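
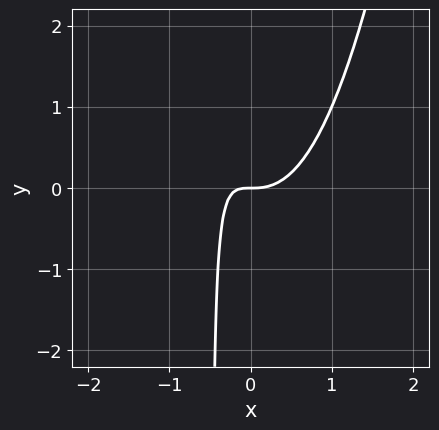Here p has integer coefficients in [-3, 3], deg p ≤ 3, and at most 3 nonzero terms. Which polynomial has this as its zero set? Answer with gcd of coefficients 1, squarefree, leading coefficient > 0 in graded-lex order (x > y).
The degree is 3 — no degree-2 curve has this shape.
Observable constraints: it crosses the x-axis at the gridline x = 0; it crosses the y-axis at the gridline y = 0.
Solving for integer coefficients yields p as stated.

3*x^3 - 2*x*y - y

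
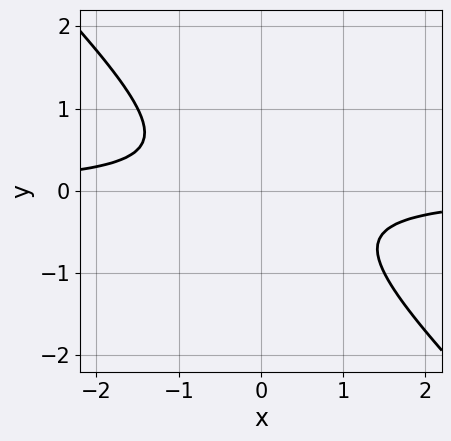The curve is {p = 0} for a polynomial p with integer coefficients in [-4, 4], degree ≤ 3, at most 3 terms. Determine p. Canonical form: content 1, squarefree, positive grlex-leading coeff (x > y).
1. deg p = 2. A generic line meets the curve in up to 2 points.
2. From the axis intercepts and sections: no y-intercept at any integer in the box; the curve avoids every integer x-axis point in the box.
3. Together with the visible shape, these determine p as stated.

2*x*y + 2*y^2 + 1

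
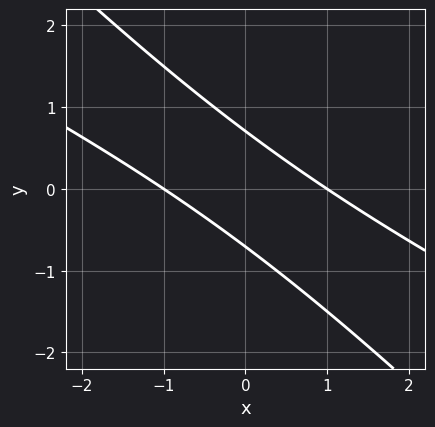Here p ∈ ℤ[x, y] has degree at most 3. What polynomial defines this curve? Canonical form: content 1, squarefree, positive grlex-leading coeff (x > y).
x^2 + 3*x*y + 2*y^2 - 1

The degree is 2 — no degree-1 curve has this shape.
Checking where it meets the axes: among the integer gridlines, it crosses the x-axis at x ∈ {-1, 1}.
Together with the visible shape, these determine p as stated.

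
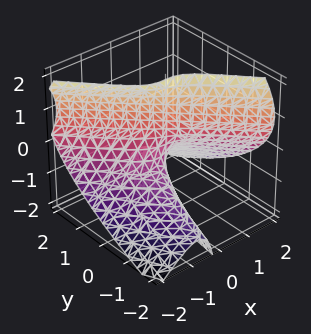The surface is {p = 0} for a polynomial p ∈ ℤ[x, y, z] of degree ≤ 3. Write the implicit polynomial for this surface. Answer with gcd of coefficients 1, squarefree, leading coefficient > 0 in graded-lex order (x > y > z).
The degree is 3 — a generic line meets the surface in up to 3 points.
Checking where it meets the axes: it meets the y-axis at y = 0 (among the integer gridlines); it crosses the x-axis at the gridline x = 0; the visible z-axis segment lies entirely on the surface.
The integer polynomial consistent with all of this is the stated p.

x^3 + x^2*y - x*z^2 + 2*x*z + y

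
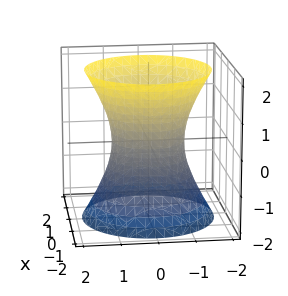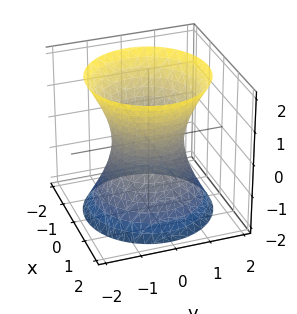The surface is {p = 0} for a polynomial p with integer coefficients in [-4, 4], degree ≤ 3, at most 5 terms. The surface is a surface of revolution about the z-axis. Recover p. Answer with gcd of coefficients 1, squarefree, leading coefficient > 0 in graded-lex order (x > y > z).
2*x^2 + 2*y^2 - z^2 - 2

First, degree: the shape is more complex than any degree-1 surface, so deg p = 2.
Then, symmetry: the surface is invariant under rotation about z: p = q(x² + y², z).
Then, against the integer gridlines: among the integer gridlines, it crosses the x-axis at x ∈ {-1, 1}; a circular section at z = 2 has radius between 1 and 2; among the integer gridlines, it crosses the y-axis at y ∈ {-1, 1}; no z-intercept at any integer in the box.
Finally, putting this together gives p.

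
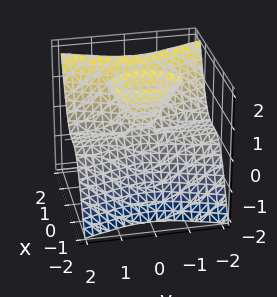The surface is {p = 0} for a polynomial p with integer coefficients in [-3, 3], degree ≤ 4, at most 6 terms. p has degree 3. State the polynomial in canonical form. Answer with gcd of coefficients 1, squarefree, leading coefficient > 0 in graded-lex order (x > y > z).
3*x^3 - x*z^2 - y^2*z + x^2

1. I count 2 distinct pieces. They look like related sheets of one shape, so recover p as a whole.
2. Degree: a generic line meets the surface in up to 3 points, so deg p = 3.
3. From the axis intercepts and sections: every point of the y-axis in the box is on the surface; the visible z-axis segment lies entirely on the surface.
4. The integer polynomial consistent with all of this is the stated p.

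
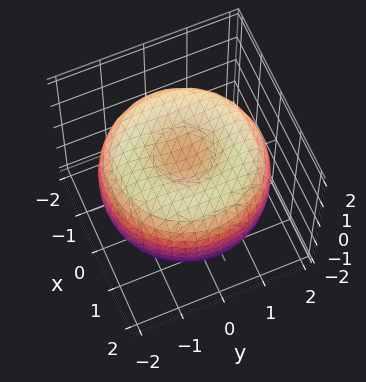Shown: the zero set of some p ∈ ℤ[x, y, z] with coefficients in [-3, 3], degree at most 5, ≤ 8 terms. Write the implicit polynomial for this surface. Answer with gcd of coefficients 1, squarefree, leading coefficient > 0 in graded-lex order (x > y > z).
x^4 + 2*x^2*y^2 + y^4 - 3*x^2 - 3*y^2 + 3*z^2 - 2

First, degree: no degree-3 surface has this shape, so deg p = 4.
Then, symmetries: the z-axis is an axis of rotation, so x and y enter only as x² + y².
Then, reading off the gridlines: a circular section at z = 0 has radius between 1 and 2.
Finally, solving for integer coefficients yields p as stated.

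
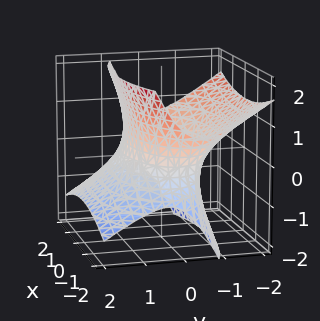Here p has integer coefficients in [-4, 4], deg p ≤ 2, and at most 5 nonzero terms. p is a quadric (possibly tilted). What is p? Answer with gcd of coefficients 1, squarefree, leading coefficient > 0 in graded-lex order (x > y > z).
(a) The degree is 2 — no degree-1 surface has this shape.
(b) Observable constraints: among the integer gridlines, it crosses the y-axis at y ∈ {-1, 1}; no z-intercept at any integer in the box.
(c) Putting this together gives p.

x^2 + 3*y^2 + 3*y*z - 2*z^2 - 3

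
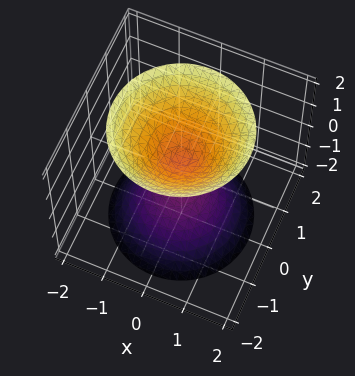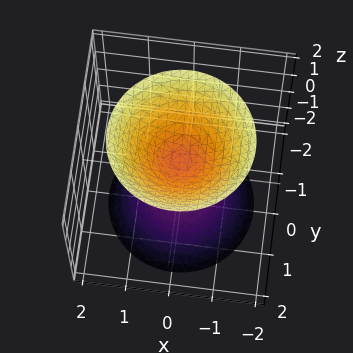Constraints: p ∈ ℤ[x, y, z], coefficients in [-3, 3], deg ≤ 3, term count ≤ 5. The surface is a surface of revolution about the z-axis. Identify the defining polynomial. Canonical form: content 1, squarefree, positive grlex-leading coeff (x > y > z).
3*x^2 + 3*y^2 - 2*z^2 + 1

I count 2 distinct pieces.
deg p = 2.
By symmetry, the z-axis is an axis of rotation, so x and y enter only as x² + y².
From the visible intercepts: it misses every integer gridline on the x-axis; a circular section at z = 1 has radius between 0 and 1; the surface avoids every integer y-axis point in the box.
The integer polynomial consistent with all of this is the stated p.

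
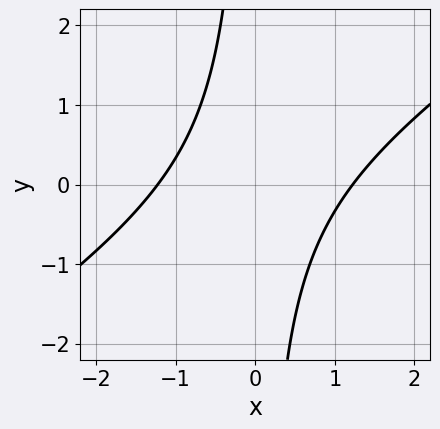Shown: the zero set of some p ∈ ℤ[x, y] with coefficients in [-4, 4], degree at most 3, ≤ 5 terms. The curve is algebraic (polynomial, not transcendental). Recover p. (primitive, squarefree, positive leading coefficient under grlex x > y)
2*x^2 - 3*x*y - 3

(a) Degree: no degree-1 curve has this shape, so deg p = 2.
(b) Checking where it meets the axes: no y-intercept at any integer in the box.
(c) Together with the visible shape, these determine p as stated.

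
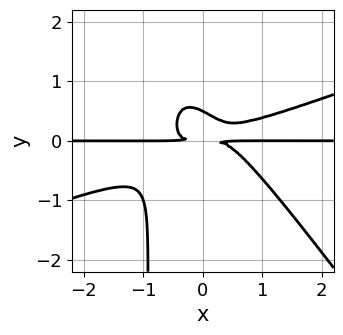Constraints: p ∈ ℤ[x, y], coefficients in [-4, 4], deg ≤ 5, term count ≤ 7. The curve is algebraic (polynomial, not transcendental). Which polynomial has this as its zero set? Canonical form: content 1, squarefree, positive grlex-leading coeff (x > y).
x^3*y - 2*x^2*y^2 - 2*x*y^3 - 2*y^3 + y^2

Degree: no degree-3 curve has this shape, so deg p = 4.
Observable constraints: the visible x-axis segment lies entirely on the curve.
Putting this together gives p.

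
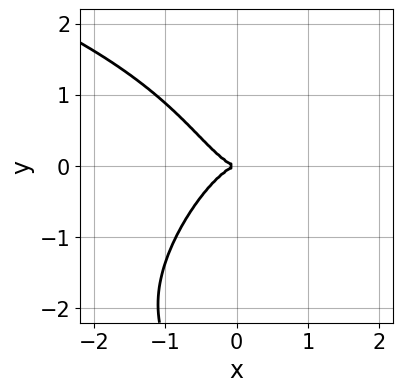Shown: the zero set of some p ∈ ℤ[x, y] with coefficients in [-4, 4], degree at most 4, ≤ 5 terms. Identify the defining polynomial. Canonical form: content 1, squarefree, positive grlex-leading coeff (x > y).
x^2*y^2 - x*y^3 + 3*x^3 + 2*y^2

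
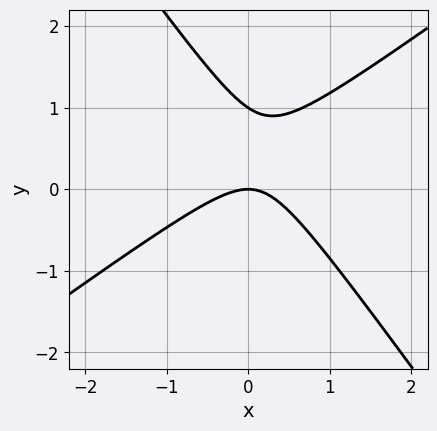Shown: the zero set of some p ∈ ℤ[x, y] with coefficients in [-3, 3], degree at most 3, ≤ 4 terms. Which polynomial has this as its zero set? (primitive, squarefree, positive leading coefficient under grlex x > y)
1. Degree: the shape is more complex than any degree-1 curve, so deg p = 2.
2. Against the integer gridlines: among the integer gridlines, it crosses the y-axis at y ∈ {0, 1}; it crosses the x-axis at the gridline x = 0.
3. Together with the visible shape, these determine p as stated.

3*x^2 - 2*x*y - 3*y^2 + 3*y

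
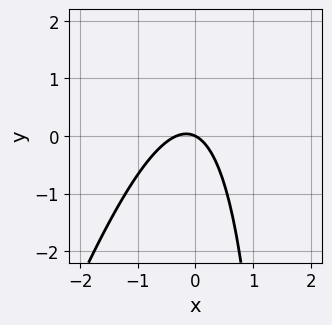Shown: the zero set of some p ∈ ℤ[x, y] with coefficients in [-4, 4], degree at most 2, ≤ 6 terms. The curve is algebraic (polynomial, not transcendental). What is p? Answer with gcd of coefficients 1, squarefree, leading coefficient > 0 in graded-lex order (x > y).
The degree is 2 — the shape is more complex than any degree-1 curve.
From the axis intercepts and sections: it crosses the y-axis at the gridline y = 0; one x-axis crossing is at x = 0.
The integer polynomial consistent with all of this is the stated p.

3*x^2 - x*y + x + 2*y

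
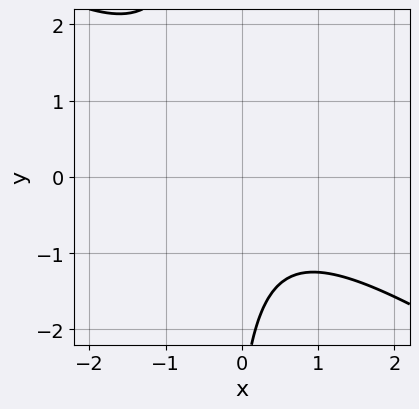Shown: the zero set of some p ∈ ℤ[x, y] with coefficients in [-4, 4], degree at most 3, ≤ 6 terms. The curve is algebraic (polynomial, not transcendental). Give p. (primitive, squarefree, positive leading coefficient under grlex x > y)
1. Degree: no degree-1 curve has this shape, so deg p = 2.
2. Against the integer gridlines: no x-intercept at any integer in the box; it misses every integer gridline on the y-axis.
3. Fitting integer coefficients to these (and the overall shape) gives p.

2*x^2 + 3*x*y + y + 3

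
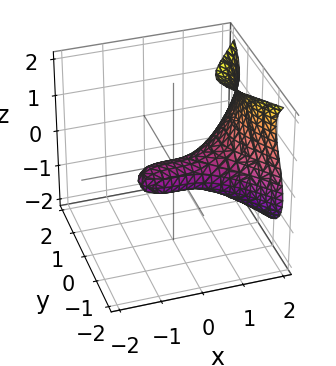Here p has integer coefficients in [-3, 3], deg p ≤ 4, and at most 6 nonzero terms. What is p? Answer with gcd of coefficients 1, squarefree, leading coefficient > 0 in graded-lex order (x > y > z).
x^3 + 2*z^3 - 3*y^2 - 3*z^2 - 3*z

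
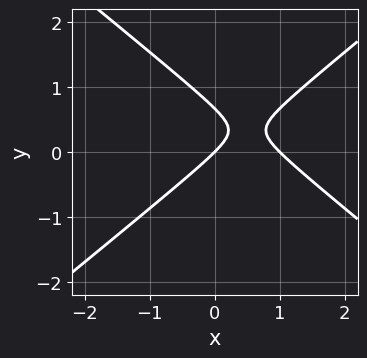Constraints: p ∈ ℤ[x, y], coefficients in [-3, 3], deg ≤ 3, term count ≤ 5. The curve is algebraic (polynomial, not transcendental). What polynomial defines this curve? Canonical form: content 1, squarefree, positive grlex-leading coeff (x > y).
2*x^2 - 3*y^2 - 2*x + 2*y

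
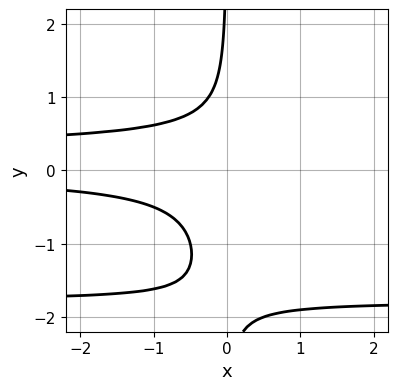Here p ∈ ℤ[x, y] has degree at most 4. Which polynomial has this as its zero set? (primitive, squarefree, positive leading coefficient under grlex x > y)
2*x*y^3 + 3*x*y^2 - x*y + 1

The degree is 4 — a generic line meets the curve in up to 4 points.
Against the integer gridlines: no x-intercept at any integer in the box; no y-intercept at any integer in the box.
Assembling these constraints gives the stated polynomial.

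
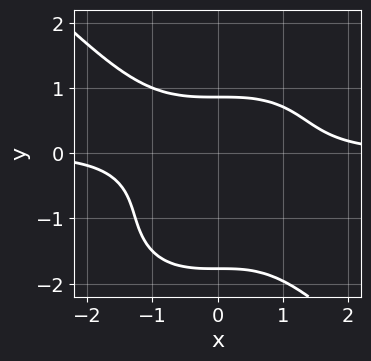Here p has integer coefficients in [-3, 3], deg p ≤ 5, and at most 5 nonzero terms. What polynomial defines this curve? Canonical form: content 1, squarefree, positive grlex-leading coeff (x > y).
2*x^3*y + 2*y^4 + 3*y^3 - 3

1. The degree is 4 — the shape is more complex than any degree-3 curve.
2. From the axis intercepts and sections: it misses every integer gridline on the x-axis.
3. The integer polynomial consistent with all of this is the stated p.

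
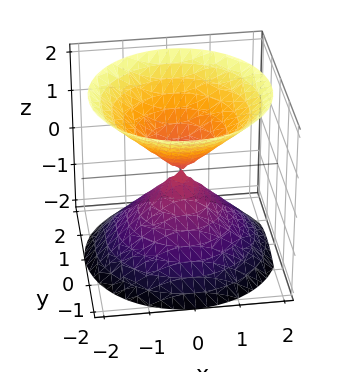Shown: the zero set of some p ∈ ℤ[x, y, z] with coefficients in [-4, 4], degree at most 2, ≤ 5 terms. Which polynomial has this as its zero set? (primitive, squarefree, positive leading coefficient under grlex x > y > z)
I count 2 distinct pieces. Treating them together as one polynomial.
Degree: two nappes meeting at a single point; a quadric, so deg p = 2.
Symmetries: the z ↦ −z reflection is a symmetry, so z appears only in even powers; the surface is invariant under rotation about z: p = q(x² + y², z).
Observable constraints: one z-axis crossing is at z = 0; a circular section at z = -1 has radius exactly 1.
These observations pin down the coefficients.

x^2 + y^2 - z^2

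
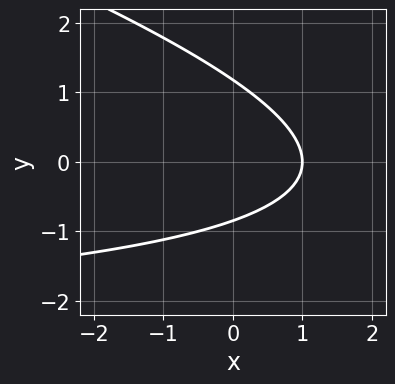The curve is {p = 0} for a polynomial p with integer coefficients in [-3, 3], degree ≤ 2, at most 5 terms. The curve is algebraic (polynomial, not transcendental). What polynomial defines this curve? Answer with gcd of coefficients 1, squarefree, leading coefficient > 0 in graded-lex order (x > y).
x*y + 3*y^2 + 3*x - y - 3

1. Degree: no degree-1 curve has this shape, so deg p = 2.
2. From the visible intercepts: it meets the x-axis at x = 1 (among the integer gridlines).
3. Matching integer coefficients to the picture gives p.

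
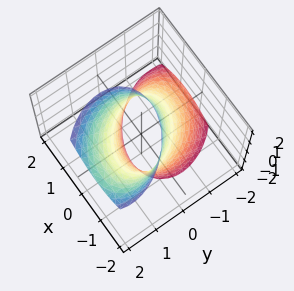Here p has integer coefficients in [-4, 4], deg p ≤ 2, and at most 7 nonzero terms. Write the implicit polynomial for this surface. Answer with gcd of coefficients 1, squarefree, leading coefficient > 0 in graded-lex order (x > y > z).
3*x^2 + 2*x*y + 3*y^2 - 3*y*z - 3

deg p = 2. No degree-1 surface has this shape.
From the visible intercepts: the surface avoids every integer z-axis point in the box; among the integer gridlines, it crosses the x-axis at x ∈ {-1, 1}.
Assembling these constraints gives the stated polynomial. Check: (0, -1, 0) on the y-axis lies on the surface, and p(0, -1, 0) = 0. ✓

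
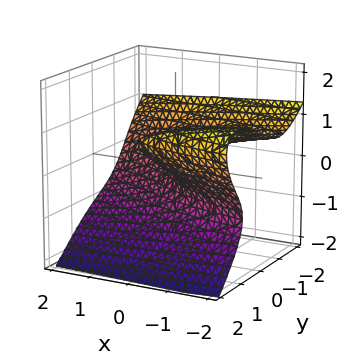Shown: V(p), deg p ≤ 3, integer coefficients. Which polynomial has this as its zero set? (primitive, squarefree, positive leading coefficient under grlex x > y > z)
y^3 + 2*z^3 - 3*y*z + x

(a) deg p = 3. The shape is more complex than any degree-2 surface.
(b) Against the integer gridlines: it crosses the y-axis at the gridline y = 0; it meets the x-axis at x = 0 (among the integer gridlines); it crosses the z-axis at the gridline z = 0.
(c) Solving for integer coefficients yields p as stated.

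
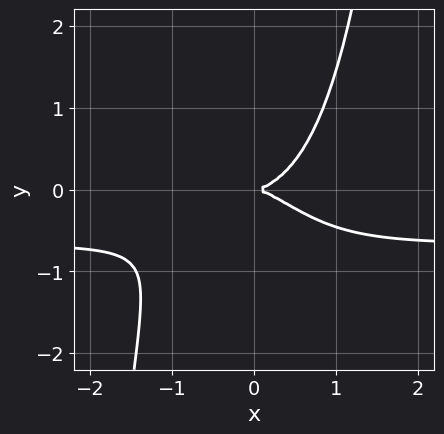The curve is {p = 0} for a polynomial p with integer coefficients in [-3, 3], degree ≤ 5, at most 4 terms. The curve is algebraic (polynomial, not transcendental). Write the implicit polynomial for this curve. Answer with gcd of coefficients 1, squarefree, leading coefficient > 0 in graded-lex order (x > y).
(a) The degree is 4 — a generic line meets the curve in up to 4 points.
(b) Observable constraints: it crosses the x-axis at the gridline x = 0; it meets the y-axis at y = 0 (among the integer gridlines).
(c) These observations pin down the coefficients.

3*x^3*y + 2*x^3 - 3*y^2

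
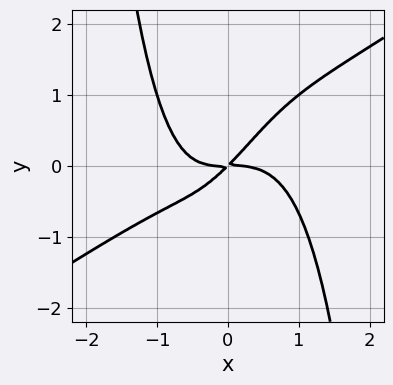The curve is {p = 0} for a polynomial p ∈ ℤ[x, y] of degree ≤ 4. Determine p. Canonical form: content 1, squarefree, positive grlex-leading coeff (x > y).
First, degree: the shape is more complex than any degree-3 curve, so deg p = 4.
Then, observable constraints: it crosses the x-axis at the gridline x = 0; it crosses the y-axis at the gridline y = 0.
Finally, together with the visible shape, these determine p as stated.

2*x^4 - 3*x^3*y + x^2*y + 3*x*y - 3*y^2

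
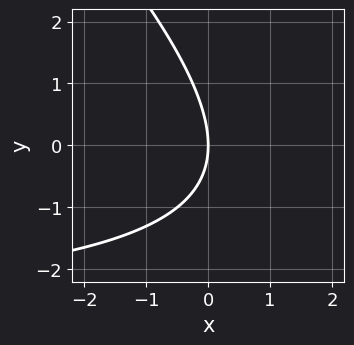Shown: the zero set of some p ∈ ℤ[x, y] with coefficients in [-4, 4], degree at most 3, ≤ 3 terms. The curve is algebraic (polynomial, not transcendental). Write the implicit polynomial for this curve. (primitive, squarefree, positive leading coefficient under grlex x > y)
x*y + y^2 + 3*x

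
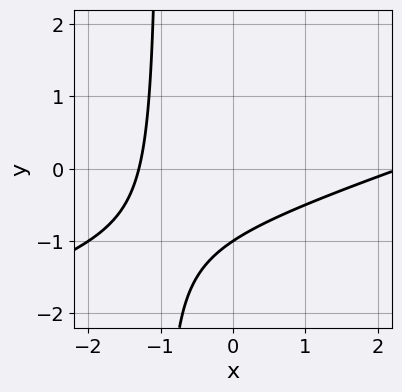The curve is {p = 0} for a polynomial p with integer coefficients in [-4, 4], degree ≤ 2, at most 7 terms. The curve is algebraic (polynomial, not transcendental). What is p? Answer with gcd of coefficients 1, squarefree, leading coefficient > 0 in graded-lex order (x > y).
x^2 - 3*x*y - x - 3*y - 3

1. deg p = 2. A generic line meets the curve in up to 2 points.
2. Against the integer gridlines: it crosses the y-axis at the gridline y = -1.
3. Putting this together gives p.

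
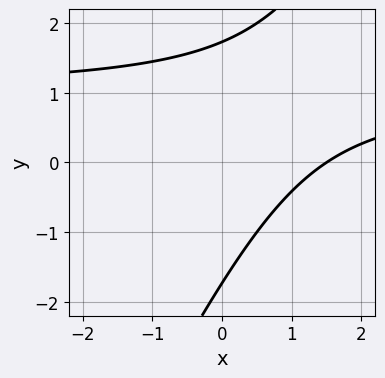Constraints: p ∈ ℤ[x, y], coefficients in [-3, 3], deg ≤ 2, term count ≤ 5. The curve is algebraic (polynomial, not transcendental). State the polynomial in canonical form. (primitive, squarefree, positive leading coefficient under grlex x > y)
2*x*y - y^2 - 2*x + 3

1. Degree: the shape is more complex than any degree-1 curve, so deg p = 2.
2. Solving for integer coefficients yields p as stated.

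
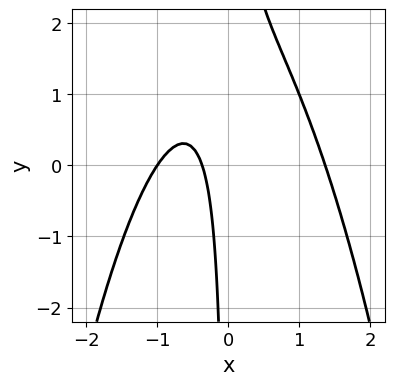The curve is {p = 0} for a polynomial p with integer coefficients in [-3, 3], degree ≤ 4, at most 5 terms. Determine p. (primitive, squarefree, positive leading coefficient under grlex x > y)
2*x^3 + 2*x*y - 3*x - 1

First, the degree is 3 — no degree-2 curve has this shape.
Then, from the visible intercepts: one x-axis crossing is at x = -1; the curve avoids every integer y-axis point in the box.
Finally, putting this together gives p.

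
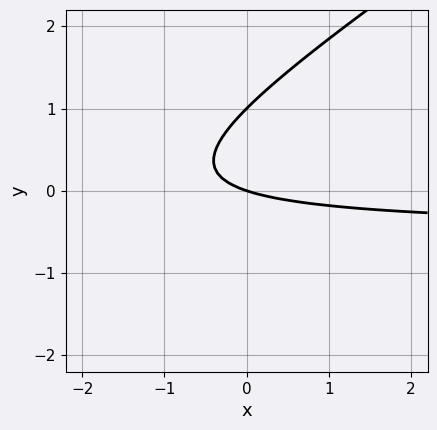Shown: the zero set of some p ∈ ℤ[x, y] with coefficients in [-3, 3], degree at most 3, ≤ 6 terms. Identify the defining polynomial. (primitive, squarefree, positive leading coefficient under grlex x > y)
2*x*y - 3*y^2 + x + 3*y

deg p = 2. The shape is more complex than any degree-1 curve.
Observable constraints: it meets the x-axis at x = 0 (among the integer gridlines); the y-axis gridline crossings are at y ∈ {0, 1}.
These observations pin down the coefficients.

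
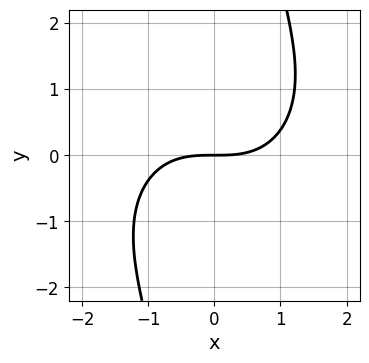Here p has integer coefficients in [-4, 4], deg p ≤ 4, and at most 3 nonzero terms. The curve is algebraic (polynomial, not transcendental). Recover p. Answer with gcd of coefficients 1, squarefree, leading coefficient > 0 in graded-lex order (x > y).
x^3 + x*y^2 - 3*y

deg p = 3. The shape is more complex than any degree-2 curve.
From the visible intercepts: it meets the y-axis at y = 0 (among the integer gridlines); it crosses the x-axis at the gridline x = 0.
Matching integer coefficients to the picture gives p.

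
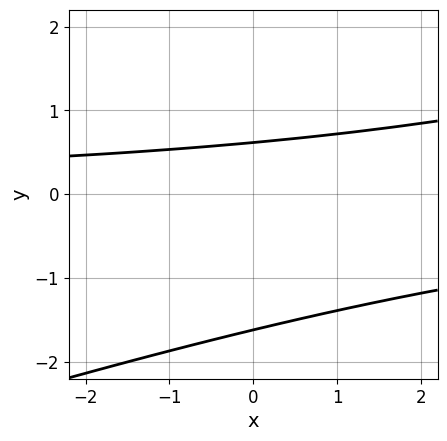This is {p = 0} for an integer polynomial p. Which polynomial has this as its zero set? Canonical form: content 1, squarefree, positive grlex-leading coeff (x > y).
x*y - 3*y^2 - 3*y + 3

(a) Degree: no degree-1 curve has this shape, so deg p = 2.
(b) Observable constraints: the curve avoids every integer x-axis point in the box.
(c) Fitting integer coefficients to these (and the overall shape) gives p.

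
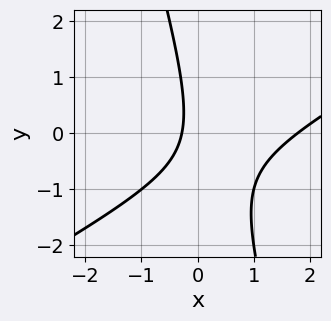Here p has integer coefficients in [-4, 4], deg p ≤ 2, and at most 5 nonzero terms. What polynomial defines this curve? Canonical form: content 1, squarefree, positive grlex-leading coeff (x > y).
2*x^2 - 3*x*y - y^2 - 3*x - 1

1. Degree: a generic line meets the curve in up to 2 points, so deg p = 2.
2. Checking where it meets the axes: no y-intercept at any integer in the box.
3. Putting this together gives p.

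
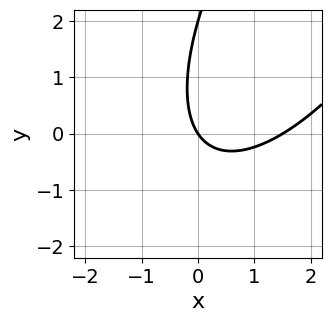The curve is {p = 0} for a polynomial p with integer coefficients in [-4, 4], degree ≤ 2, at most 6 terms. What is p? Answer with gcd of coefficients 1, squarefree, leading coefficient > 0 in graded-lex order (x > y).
2*x^2 - 2*x*y + y^2 - 3*x - 2*y

Degree: the shape is more complex than any degree-1 curve, so deg p = 2.
Checking where it meets the axes: it crosses the x-axis at the gridline x = 0; among the integer gridlines, it crosses the y-axis at y ∈ {0, 2}.
Matching integer coefficients to the picture gives p.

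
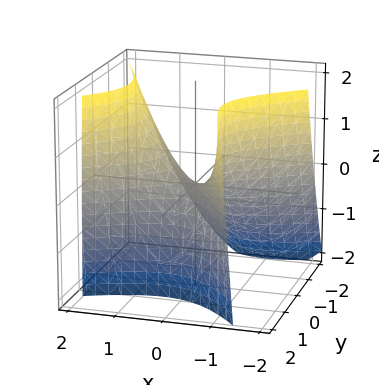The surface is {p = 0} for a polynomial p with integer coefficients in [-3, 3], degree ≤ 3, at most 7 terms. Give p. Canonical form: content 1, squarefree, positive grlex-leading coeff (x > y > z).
1. deg p = 2. No degree-1 surface has this shape.
2. Observable constraints: it crosses the z-axis at the gridline z = 0; it crosses the x-axis at the gridline x = 0; it crosses the y-axis at the gridline y = 0.
3. The integer polynomial consistent with all of this is the stated p.

3*x^2 - 3*x*y - 3*y^2 + 2*y*z - 3*z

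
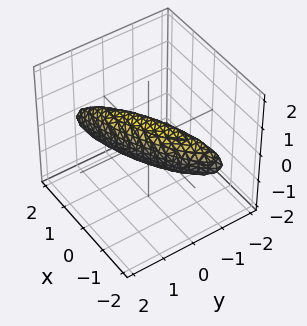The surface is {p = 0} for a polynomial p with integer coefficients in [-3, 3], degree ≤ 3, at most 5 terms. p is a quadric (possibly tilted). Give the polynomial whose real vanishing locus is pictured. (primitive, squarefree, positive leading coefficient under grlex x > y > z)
(a) The degree is 2 — the shape is more complex than any degree-1 surface.
(b) Against the integer gridlines: the x-axis gridline crossings are at x ∈ {-1, 1}.
(c) These observations pin down the coefficients.

x^2 - 3*x*y + 3*y^2 + 2*z^2 - 1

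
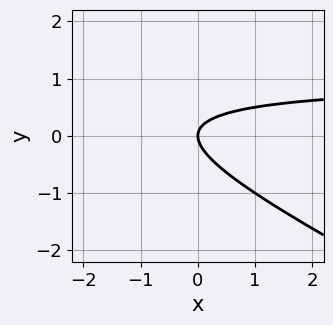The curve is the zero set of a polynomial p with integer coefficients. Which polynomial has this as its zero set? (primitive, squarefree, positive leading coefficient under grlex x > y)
x*y + 2*y^2 - x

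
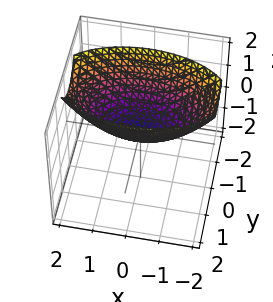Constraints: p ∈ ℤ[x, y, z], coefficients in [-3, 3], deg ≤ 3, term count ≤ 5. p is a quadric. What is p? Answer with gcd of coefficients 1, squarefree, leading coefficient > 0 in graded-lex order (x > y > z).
1. The degree is 2 — a paraboloid; a quadric.
2. Symmetries: it's symmetric under y → −y, forcing even powers of y; the x ↦ −x reflection is a symmetry, so x appears only in even powers.
3. Reading off the gridlines: it crosses the z-axis at the gridline z = 0; one y-axis crossing is at y = 0; one x-axis crossing is at x = 0.
4. Assembling these constraints gives the stated polynomial.

x^2 + 3*y^2 - 3*z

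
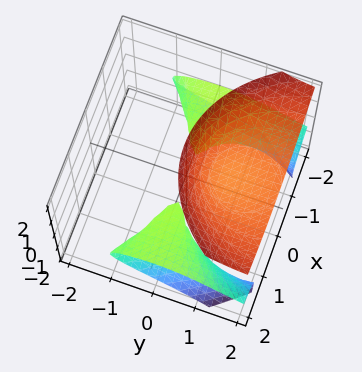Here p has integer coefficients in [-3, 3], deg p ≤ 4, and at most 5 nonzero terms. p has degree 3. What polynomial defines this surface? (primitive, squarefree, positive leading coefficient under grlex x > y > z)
x^2*z - 2*y*z^2 - z^3 + y^2 + 2*z^2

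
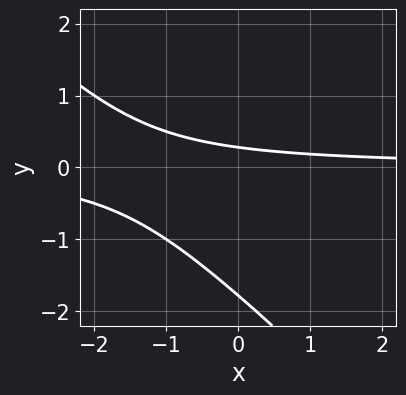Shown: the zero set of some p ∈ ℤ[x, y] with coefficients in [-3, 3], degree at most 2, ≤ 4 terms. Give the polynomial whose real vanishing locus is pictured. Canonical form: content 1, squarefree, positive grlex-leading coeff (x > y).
deg p = 2.
Checking where it meets the axes: no x-intercept at any integer in the box.
Assembling these constraints gives the stated polynomial.

2*x*y + 2*y^2 + 3*y - 1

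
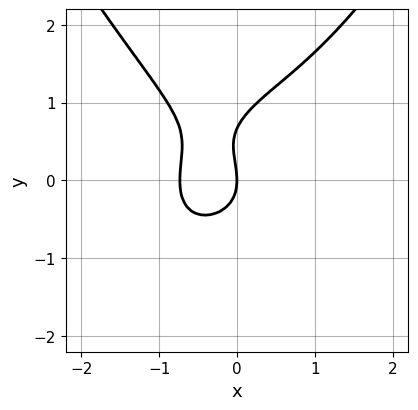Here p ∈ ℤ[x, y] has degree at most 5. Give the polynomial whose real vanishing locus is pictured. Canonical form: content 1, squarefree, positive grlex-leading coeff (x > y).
2*x^4 - 3*y^3 + 3*x^2 + 2*y^2 + 3*x

Degree: no degree-3 curve has this shape, so deg p = 4.
Reading off the gridlines: it crosses the y-axis at the gridline y = 0; it meets the x-axis at x = 0 (among the integer gridlines).
These observations pin down the coefficients.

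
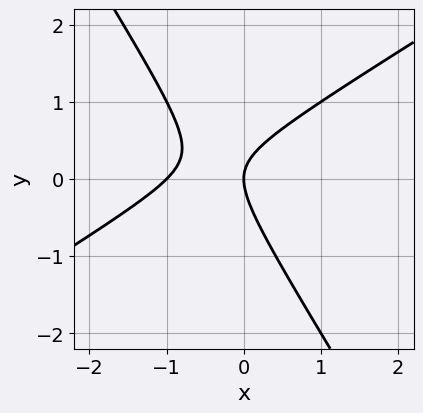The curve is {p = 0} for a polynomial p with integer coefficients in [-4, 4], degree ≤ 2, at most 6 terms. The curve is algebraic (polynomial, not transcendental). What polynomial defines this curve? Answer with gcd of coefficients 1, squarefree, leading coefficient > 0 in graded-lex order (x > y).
First, degree: no degree-1 curve has this shape, so deg p = 2.
Next, from the visible intercepts: among the integer gridlines, it crosses the x-axis at x ∈ {-1, 0}; it crosses the y-axis at the gridline y = 0.
Finally, together with the visible shape, these determine p as stated.

x^2 - x*y - y^2 + x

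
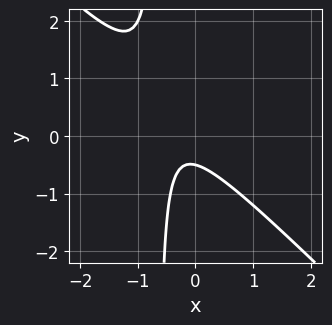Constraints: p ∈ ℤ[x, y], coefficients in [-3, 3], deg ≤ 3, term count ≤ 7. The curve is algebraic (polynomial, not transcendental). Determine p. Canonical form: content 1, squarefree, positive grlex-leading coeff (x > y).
3*x^2 + 3*x*y + 2*x + 2*y + 1

Degree: the shape is more complex than any degree-1 curve, so deg p = 2.
Against the integer gridlines: the curve avoids every integer x-axis point in the box.
Together with the visible shape, these determine p as stated.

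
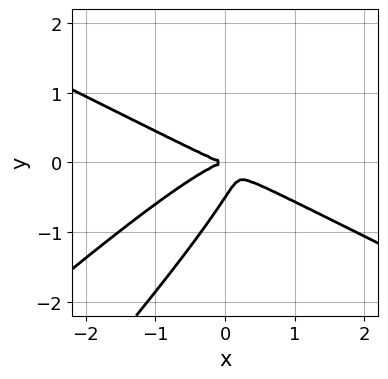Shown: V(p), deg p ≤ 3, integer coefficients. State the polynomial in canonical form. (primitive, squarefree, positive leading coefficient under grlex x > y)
x^3 - 3*x*y^2 + 2*y^3 + y^2

(a) deg p = 3. The shape is more complex than any degree-2 curve.
(b) Checking where it meets the axes: one y-axis crossing is at y = 0; it crosses the x-axis at the gridline x = 0.
(c) These observations pin down the coefficients.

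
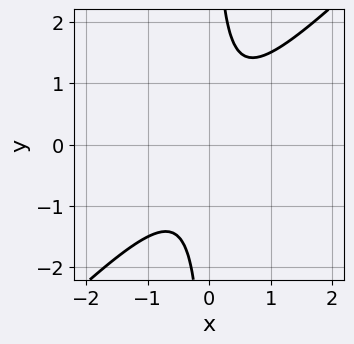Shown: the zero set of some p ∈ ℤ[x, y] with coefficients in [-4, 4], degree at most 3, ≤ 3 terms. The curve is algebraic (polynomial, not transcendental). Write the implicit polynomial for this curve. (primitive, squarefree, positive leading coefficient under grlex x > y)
2*x^2 - 2*x*y + 1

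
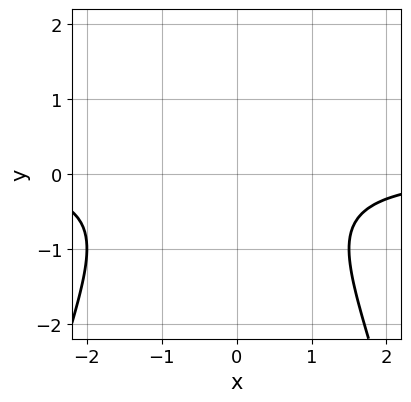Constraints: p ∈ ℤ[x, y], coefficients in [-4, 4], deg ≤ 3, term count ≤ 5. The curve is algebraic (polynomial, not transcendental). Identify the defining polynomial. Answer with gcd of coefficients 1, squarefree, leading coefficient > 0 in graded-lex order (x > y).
2*x^2*y + x*y + 3*y^2 + 3

(a) The degree is 3 — a generic line meets the curve in up to 3 points.
(b) Reading off the gridlines: it misses every integer gridline on the y-axis; the curve avoids every integer x-axis point in the box.
(c) Assembling these constraints gives the stated polynomial.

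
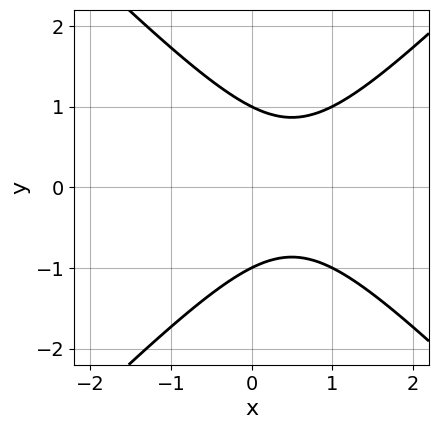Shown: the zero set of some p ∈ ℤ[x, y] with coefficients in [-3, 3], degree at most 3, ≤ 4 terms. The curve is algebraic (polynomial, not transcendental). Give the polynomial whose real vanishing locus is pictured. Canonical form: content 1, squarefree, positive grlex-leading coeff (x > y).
x^2 - y^2 - x + 1

The degree is 2 — the shape is more complex than any degree-1 curve.
Symmetries: the y ↦ −y reflection is a symmetry, so y appears only in even powers.
Reading off the gridlines: no x-intercept at any integer in the box; the y-axis gridline crossings are at y ∈ {-1, 1}.
Matching integer coefficients to the picture gives p.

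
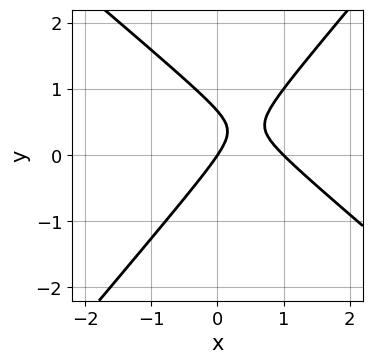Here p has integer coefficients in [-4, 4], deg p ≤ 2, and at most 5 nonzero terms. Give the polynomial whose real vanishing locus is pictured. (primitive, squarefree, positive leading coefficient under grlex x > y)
Degree: the shape is more complex than any degree-1 curve, so deg p = 2.
Checking where it meets the axes: the x-axis gridline crossings are at x ∈ {0, 1}; it crosses the y-axis at the gridline y = 0.
Solving for integer coefficients yields p as stated.

3*x^2 + x*y - 3*y^2 - 3*x + 2*y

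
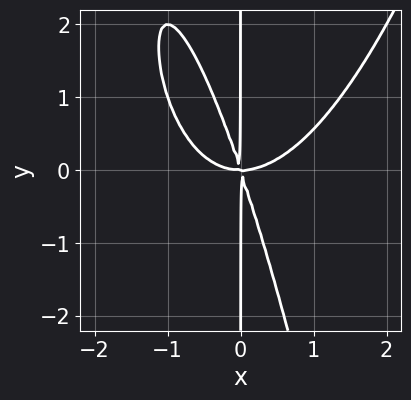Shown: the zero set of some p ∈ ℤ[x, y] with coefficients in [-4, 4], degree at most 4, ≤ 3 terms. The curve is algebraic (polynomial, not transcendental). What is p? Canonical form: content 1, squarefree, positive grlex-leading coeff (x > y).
2*x^4 - 3*x^2*y - x*y^2

The degree is 4 — a generic line meets the curve in up to 4 points.
Reading off the gridlines: the visible y-axis segment lies entirely on the curve.
Solving for integer coefficients yields p as stated.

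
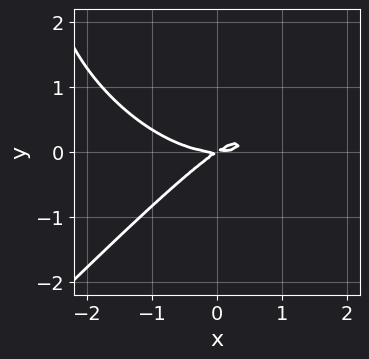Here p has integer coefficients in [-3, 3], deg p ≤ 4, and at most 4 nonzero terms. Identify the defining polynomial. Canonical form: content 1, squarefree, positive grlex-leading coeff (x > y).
1. Degree: no degree-2 curve has this shape, so deg p = 3.
2. From the axis intercepts and sections: it meets the x-axis at x = 0 (among the integer gridlines); it crosses the y-axis at the gridline y = 0.
3. Assembling these constraints gives the stated polynomial.

x^3 - y^3 - 2*x*y + 3*y^2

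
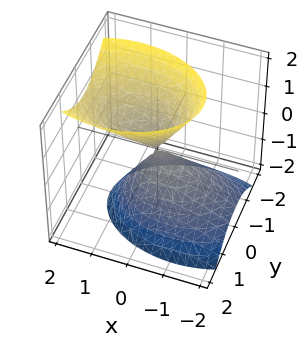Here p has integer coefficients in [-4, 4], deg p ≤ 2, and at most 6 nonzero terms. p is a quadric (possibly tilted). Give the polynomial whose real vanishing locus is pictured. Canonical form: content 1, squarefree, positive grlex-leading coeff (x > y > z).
x^2 - x*z + 2*y^2 - z^2

1. I count 2 distinct pieces. They look like related sheets of one shape, so recover p as a whole.
2. Degree: no degree-1 surface has this shape, so deg p = 2.
3. From the axis intercepts and sections: one x-axis crossing is at x = 0; it meets the z-axis at z = 0 (among the integer gridlines); it crosses the y-axis at the gridline y = 0.
4. Solving for integer coefficients yields p as stated.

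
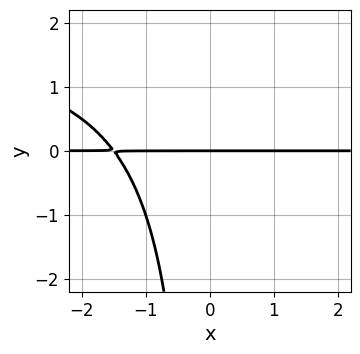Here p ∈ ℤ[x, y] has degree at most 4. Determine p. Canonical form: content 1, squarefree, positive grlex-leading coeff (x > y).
1. Degree: a generic line meets the curve in up to 3 points, so deg p = 3.
2. Against the integer gridlines: it crosses the y-axis at the gridline y = 0; the visible x-axis segment lies entirely on the curve.
3. Putting this together gives p.

x*y^2 - 2*x*y - 3*y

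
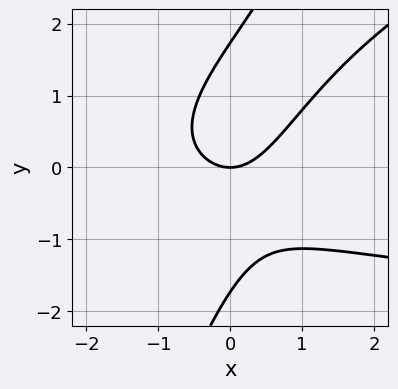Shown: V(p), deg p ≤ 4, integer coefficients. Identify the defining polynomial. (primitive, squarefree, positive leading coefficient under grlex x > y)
x^2*y - 3*x*y^2 + y^3 + 3*x^2 - 3*y

First, degree: the shape is more complex than any degree-2 curve, so deg p = 3.
Next, observable constraints: one y-axis crossing is at y = 0; it crosses the x-axis at the gridline x = 0.
Finally, matching integer coefficients to the picture gives p.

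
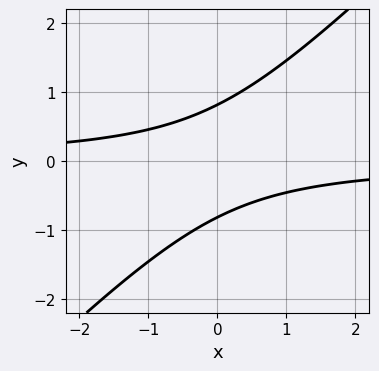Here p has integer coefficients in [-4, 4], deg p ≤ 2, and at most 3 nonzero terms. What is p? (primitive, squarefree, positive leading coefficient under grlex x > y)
3*x*y - 3*y^2 + 2

deg p = 2. The shape is more complex than any degree-1 curve.
Reading off the gridlines: it misses every integer gridline on the x-axis.
Matching integer coefficients to the picture gives p.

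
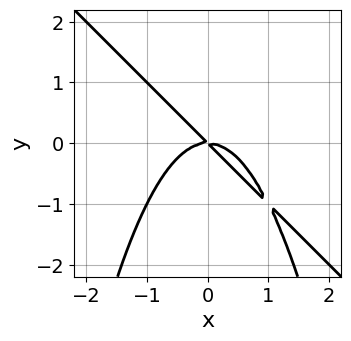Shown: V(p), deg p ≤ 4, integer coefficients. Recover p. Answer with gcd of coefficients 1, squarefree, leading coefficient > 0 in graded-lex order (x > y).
x^3 + x^2*y + x*y + y^2

deg p = 3. No degree-2 curve has this shape.
From the axis intercepts and sections: it crosses the x-axis at the gridline x = 0; it crosses the y-axis at the gridline y = 0.
Fitting integer coefficients to these (and the overall shape) gives p.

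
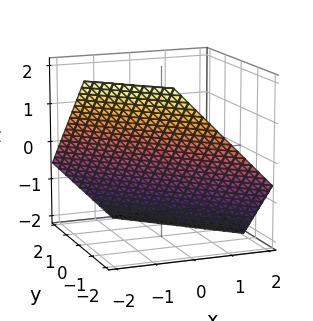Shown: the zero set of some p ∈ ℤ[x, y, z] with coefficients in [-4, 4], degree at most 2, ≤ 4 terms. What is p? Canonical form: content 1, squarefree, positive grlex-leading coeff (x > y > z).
3*x + 3*y + 3*z + 2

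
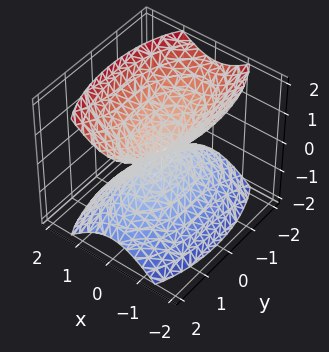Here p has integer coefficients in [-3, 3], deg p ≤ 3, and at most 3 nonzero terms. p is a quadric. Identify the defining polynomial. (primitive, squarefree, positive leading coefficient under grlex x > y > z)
(a) There are 2 components. They look like related sheets of one shape, so recover p as a whole.
(b) Degree: two nappes meeting at a single point; a quadric, so deg p = 2.
(c) Symmetries: it's symmetric under x → −x, forcing even powers of x; mirror symmetry z ↦ −z ⇒ only even powers of z; it's symmetric under y → −y, forcing even powers of y.
(d) Reading off the gridlines: it crosses the z-axis at the gridline z = 0; it meets the x-axis at x = 0 (among the integer gridlines).
(e) These observations pin down the coefficients.

3*x^2 + y^2 - 2*z^2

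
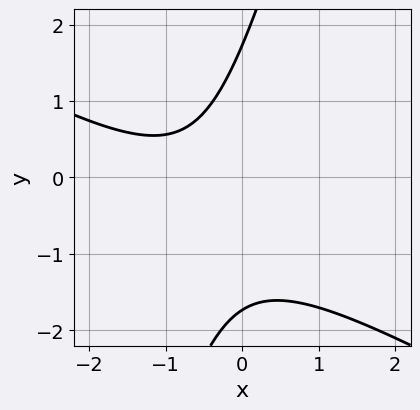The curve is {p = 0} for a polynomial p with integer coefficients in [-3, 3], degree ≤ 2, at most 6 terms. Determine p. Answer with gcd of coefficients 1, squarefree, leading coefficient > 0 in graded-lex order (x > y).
1. deg p = 2.
2. Against the integer gridlines: no x-intercept at any integer in the box.
3. Putting this together gives p.

2*x^2 + 3*x*y - y^2 + 3*x + 3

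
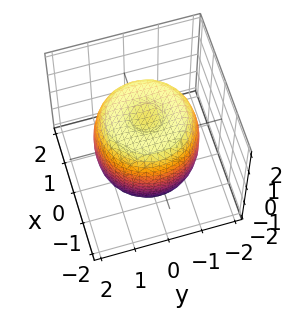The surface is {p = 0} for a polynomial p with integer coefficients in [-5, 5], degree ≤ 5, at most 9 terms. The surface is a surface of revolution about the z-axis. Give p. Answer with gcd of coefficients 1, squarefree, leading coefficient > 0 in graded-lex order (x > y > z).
First, the degree is 4 — the shape is more complex than any degree-3 surface.
Then, symmetry: the surface is invariant under rotation about z: p = q(x² + y², z).
Next, from the axis intercepts and sections: a circular section at z = 0 has radius between 1 and 2.
Finally, together with the visible shape, these determine p as stated.

2*x^4 + 4*x^2*y^2 + 2*y^4 - 3*x^2 - 3*y^2 + 2*z^2 - 3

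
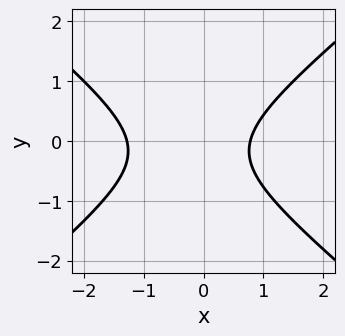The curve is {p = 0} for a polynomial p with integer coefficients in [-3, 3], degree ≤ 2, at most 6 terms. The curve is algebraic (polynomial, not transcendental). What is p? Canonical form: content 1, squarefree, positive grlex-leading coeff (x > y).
2*x^2 - 3*y^2 + x - y - 2

First, deg p = 2. A generic line meets the curve in up to 2 points.
Then, observable constraints: the curve avoids every integer y-axis point in the box.
Finally, these observations pin down the coefficients.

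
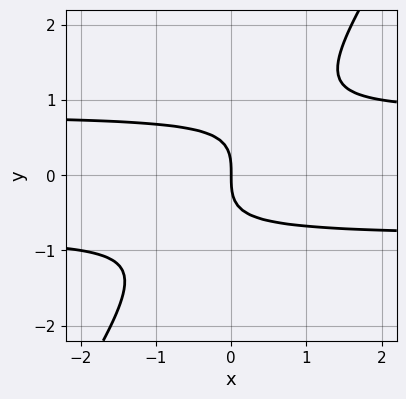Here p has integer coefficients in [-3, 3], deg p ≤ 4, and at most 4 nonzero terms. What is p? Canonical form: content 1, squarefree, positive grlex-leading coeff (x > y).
(a) deg p = 3. The shape is more complex than any degree-2 curve.
(b) Against the integer gridlines: one y-axis crossing is at y = 0; one x-axis crossing is at x = 0.
(c) Solving for integer coefficients yields p as stated.

3*x*y^2 - 2*y^3 - 2*x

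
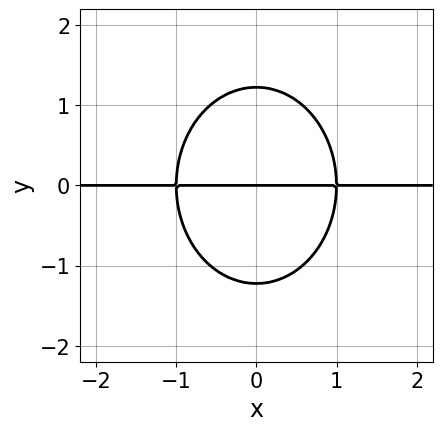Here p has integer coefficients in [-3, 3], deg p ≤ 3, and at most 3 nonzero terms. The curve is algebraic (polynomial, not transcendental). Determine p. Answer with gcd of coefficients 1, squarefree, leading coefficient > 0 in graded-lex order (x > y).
(a) deg p = 3. A generic line meets the curve in up to 3 points.
(b) Symmetries: the x ↦ −x reflection is a symmetry, so x appears only in even powers.
(c) From the visible intercepts: every point of the x-axis in the box is on the curve; it meets the y-axis at y = 0 (among the integer gridlines).
(d) Putting this together gives p.

3*x^2*y + 2*y^3 - 3*y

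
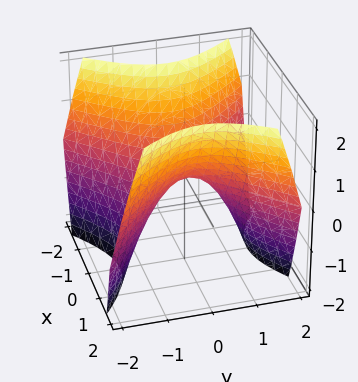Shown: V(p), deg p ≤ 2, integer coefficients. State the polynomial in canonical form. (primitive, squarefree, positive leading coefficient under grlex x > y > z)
x^2 - y^2 - z

(a) The degree is 2 — a hyperbolic paraboloid; a quadric.
(b) Symmetries: mirror symmetry x ↦ −x ⇒ only even powers of x; the y ↦ −y reflection is a symmetry, so y appears only in even powers.
(c) Checking where it meets the axes: it meets the z-axis at z = 0 (among the integer gridlines); one y-axis crossing is at y = 0; it crosses the x-axis at the gridline x = 0.
(d) Matching integer coefficients to the picture gives p.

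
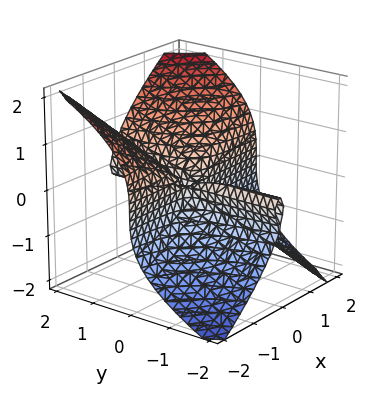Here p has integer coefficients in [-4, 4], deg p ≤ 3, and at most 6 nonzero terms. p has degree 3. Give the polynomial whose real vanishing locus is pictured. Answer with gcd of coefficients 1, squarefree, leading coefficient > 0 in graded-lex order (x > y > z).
3*x^2*y + y*z^2 - 3*z^3 + x*y

(a) Degree: the shape is more complex than any degree-2 surface, so deg p = 3.
(b) From the axis intercepts and sections: every point of the x-axis in the box is on the surface; it crosses the z-axis at the gridline z = 0.
(c) These observations pin down the coefficients.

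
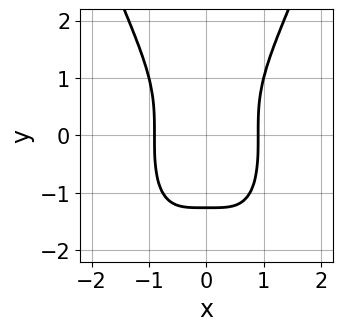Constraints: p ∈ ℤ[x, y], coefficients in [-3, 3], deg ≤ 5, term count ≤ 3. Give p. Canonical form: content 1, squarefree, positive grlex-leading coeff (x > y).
3*x^4 - y^3 - 2

1. Degree: no degree-3 curve has this shape, so deg p = 4.
2. Symmetries: mirror symmetry x ↦ −x ⇒ only even powers of x.
3. Assembling these constraints gives the stated polynomial.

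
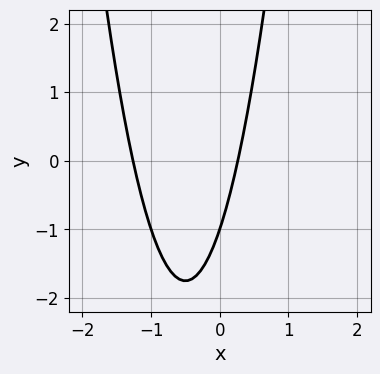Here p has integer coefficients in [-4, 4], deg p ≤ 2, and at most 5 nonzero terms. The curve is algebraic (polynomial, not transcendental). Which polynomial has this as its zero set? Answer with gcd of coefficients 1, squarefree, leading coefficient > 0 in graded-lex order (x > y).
deg p = 2. The shape is more complex than any degree-1 curve.
From the axis intercepts and sections: it meets the y-axis at y = -1 (among the integer gridlines).
The integer polynomial consistent with all of this is the stated p.

3*x^2 + 3*x - y - 1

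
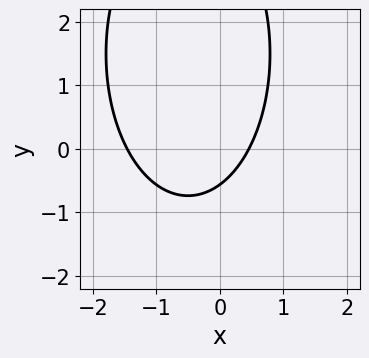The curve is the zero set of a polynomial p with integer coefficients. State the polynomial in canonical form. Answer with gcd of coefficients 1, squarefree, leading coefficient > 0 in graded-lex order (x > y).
3*x^2 + y^2 + 3*x - 3*y - 2

deg p = 2.
Putting this together gives p.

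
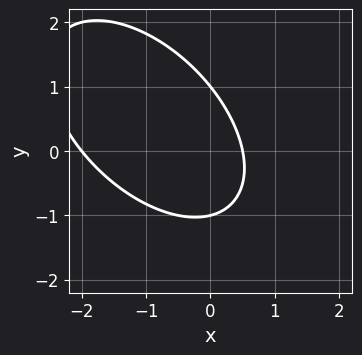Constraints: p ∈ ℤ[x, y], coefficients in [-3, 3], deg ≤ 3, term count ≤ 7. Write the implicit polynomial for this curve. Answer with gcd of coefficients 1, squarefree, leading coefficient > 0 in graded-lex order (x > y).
2*x^2 + 2*x*y + 2*y^2 + 3*x - 2

First, the degree is 2 — the shape is more complex than any degree-1 curve.
Next, from the visible intercepts: among the integer gridlines, it crosses the y-axis at y ∈ {-1, 1}; one x-axis crossing is at x = -2.
Finally, the integer polynomial consistent with all of this is the stated p.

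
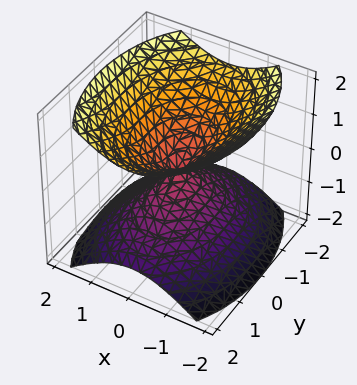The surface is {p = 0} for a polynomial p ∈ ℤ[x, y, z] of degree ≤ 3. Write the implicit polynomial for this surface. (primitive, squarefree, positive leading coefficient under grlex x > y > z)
1. The picture has 2 separate pieces. Treating them together as one polynomial.
2. The degree is 2 — two nappes meeting at a single point; a quadric.
3. Symmetries: mirror symmetry z ↦ −z ⇒ only even powers of z; the y ↦ −y reflection is a symmetry, so y appears only in even powers; the x ↦ −x reflection is a symmetry, so x appears only in even powers.
4. Checking where it meets the axes: it crosses the x-axis at the gridline x = 0; it meets the y-axis at y = 0 (among the integer gridlines); one z-axis crossing is at z = 0.
5. Putting this together gives p.

2*x^2 + y^2 - 2*z^2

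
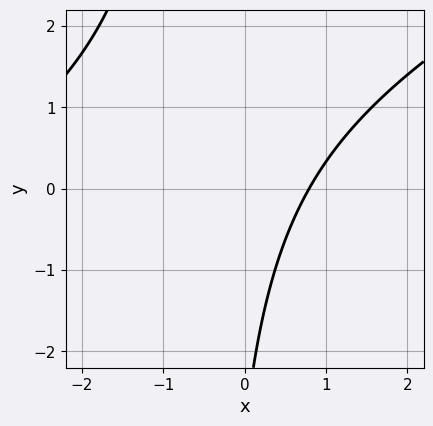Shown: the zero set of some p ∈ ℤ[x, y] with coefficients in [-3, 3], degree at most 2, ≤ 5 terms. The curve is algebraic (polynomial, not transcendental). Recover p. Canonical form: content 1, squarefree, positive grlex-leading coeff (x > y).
x^2 - 2*x*y + 3*x - y - 3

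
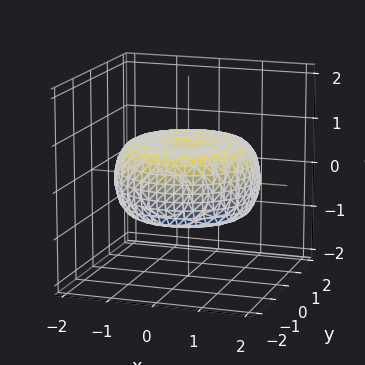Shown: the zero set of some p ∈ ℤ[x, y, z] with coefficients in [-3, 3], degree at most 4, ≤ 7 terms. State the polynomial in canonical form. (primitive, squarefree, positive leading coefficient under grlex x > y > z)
x^4 + 2*x^2*y^2 + y^4 - 2*x^2 - 2*y^2 + 3*z^2 - 1

1. The degree is 4 — a generic line meets the surface in up to 4 points.
2. Symmetry: the surface is invariant under rotation about z: p = q(x² + y², z).
3. Observable constraints: a circular section at z = 0 has radius between 1 and 2.
4. Together with the visible shape, these determine p as stated.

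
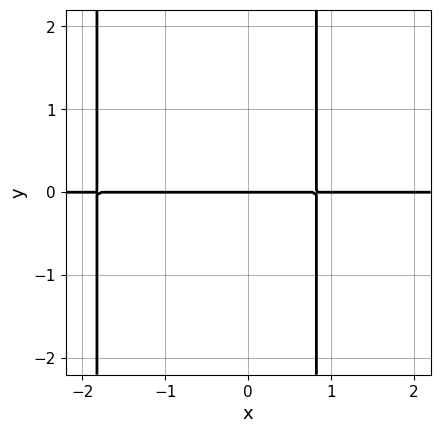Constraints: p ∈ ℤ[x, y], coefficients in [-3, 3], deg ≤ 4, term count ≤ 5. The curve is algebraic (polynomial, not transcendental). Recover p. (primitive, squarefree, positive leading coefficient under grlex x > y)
(a) deg p = 3.
(b) Checking where it meets the axes: one y-axis crossing is at y = 0; the visible x-axis segment lies entirely on the curve.
(c) Together with the visible shape, these determine p as stated.

2*x^2*y + 2*x*y - 3*y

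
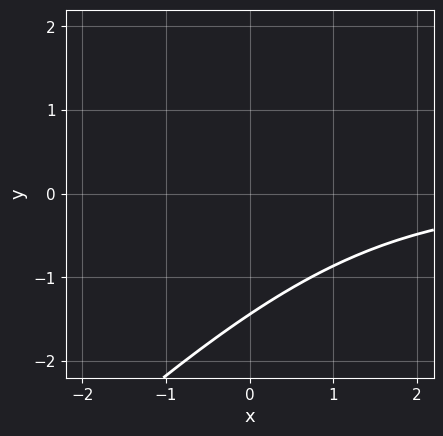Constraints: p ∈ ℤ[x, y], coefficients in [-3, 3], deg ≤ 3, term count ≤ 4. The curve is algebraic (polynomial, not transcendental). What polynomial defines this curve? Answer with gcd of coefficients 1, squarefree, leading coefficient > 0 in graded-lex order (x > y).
x^2*y - 2*x*y^2 + y^3 + 3

(a) The degree is 3 — no degree-2 curve has this shape.
(b) Against the integer gridlines: no x-intercept at any integer in the box.
(c) Fitting integer coefficients to these (and the overall shape) gives p.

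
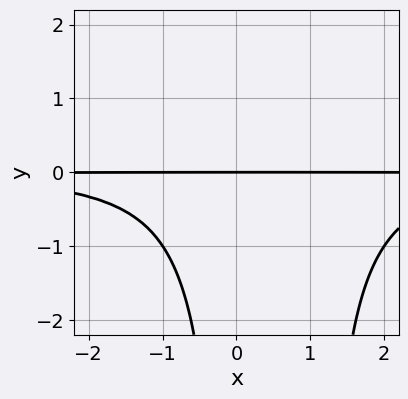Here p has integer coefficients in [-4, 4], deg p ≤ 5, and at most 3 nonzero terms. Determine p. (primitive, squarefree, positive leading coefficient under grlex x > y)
First, the degree is 4 — the shape is more complex than any degree-3 curve.
Then, from the visible intercepts: every point of the x-axis in the box is on the curve; it meets the y-axis at y = 0 (among the integer gridlines).
Finally, putting this together gives p.

x^2*y^2 - x*y^2 + 2*y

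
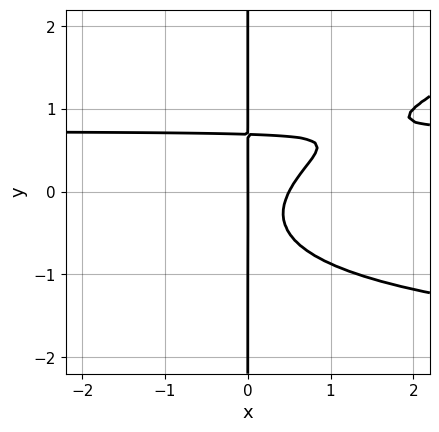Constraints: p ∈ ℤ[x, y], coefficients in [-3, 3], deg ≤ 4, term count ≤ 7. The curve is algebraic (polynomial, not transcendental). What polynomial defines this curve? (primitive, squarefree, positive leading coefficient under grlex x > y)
x^2*y^2 - 3*x*y^3 + 2*x^2*y - 2*x^2 + x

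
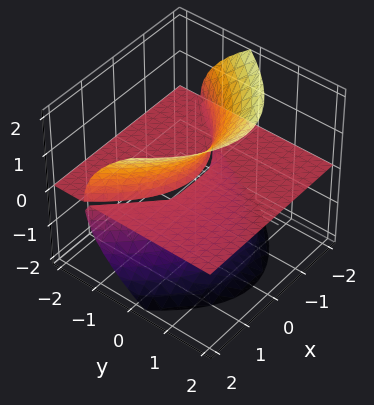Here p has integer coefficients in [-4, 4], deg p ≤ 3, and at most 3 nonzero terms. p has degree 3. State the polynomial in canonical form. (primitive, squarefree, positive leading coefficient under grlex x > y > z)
First, I count 2 distinct pieces.
Next, deg p = 3.
Next, against the integer gridlines: every point of the x-axis in the box is on the surface; it meets the z-axis at z = 0 (among the integer gridlines); every point of the y-axis in the box is on the surface.
Finally, fitting integer coefficients to these (and the overall shape) gives p.

x^2*z - z^3 + 3*y*z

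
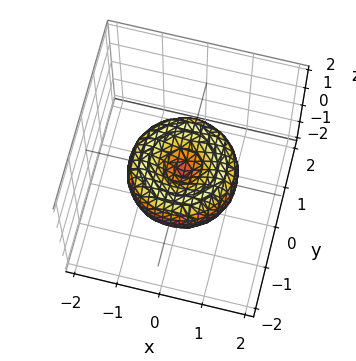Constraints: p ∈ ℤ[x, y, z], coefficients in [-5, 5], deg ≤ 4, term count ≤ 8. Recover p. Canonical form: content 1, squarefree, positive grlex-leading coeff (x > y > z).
2*x^4 + 4*x^2*y^2 + 2*y^4 - 3*x^2 - 3*y^2 + 3*z^2

1. deg p = 4. The shape is more complex than any degree-3 surface.
2. By symmetry, every cross-section ⟂ z is a circle, so x, y appear only via x² + y².
3. Reading off the gridlines: a circular section at z = 0 has radius between 1 and 2; it meets the z-axis at z = 0 (among the integer gridlines).
4. Together with the visible shape, these determine p as stated.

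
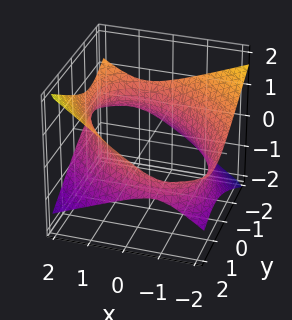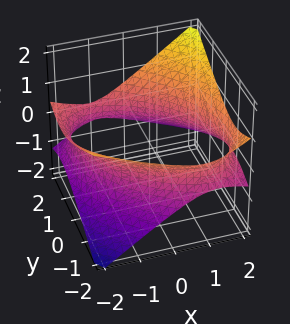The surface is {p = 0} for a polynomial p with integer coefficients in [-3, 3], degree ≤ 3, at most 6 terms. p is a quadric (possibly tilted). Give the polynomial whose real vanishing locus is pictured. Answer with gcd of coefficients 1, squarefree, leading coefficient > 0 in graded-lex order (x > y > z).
(a) The degree is 2 — the shape is more complex than any degree-1 surface.
(b) Checking where it meets the axes: no z-intercept at any integer in the box.
(c) The integer polynomial consistent with all of this is the stated p.

x^2 + x*y + x*z + y^2 - 3*z^2 - 3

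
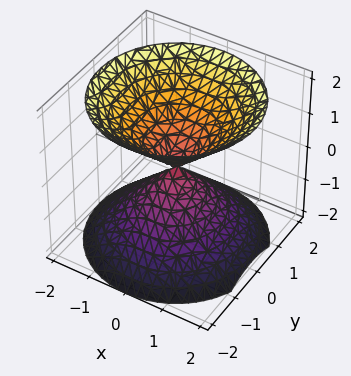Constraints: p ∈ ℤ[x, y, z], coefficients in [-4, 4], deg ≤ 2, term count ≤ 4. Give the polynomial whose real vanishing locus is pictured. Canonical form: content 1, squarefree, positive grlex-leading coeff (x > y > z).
First, I count 2 distinct pieces. They look like related sheets of one shape, so recover p as a whole.
Then, deg p = 2. Two nappes meeting at a single point; a quadric.
Then, symmetries: rotational symmetry about the z-axis ⇒ p depends on x, y only through x² + y²; the z ↦ −z reflection is a symmetry, so z appears only in even powers.
Next, reading off the gridlines: it crosses the y-axis at the gridline y = 0; a circular section at z = -1 has radius exactly 1.
Finally, solving for integer coefficients yields p as stated.

x^2 + y^2 - z^2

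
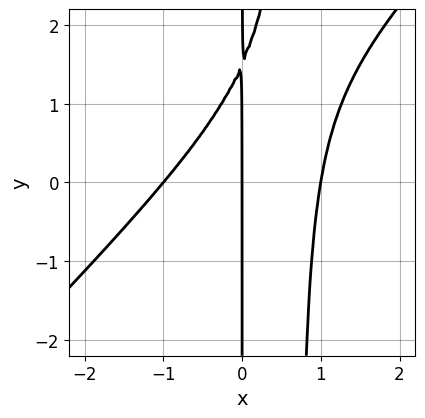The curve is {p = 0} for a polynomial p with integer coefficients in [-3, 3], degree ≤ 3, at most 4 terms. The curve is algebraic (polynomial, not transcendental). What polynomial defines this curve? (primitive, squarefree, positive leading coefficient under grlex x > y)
(a) Degree: a generic line meets the curve in up to 3 points, so deg p = 3.
(b) Reading off the gridlines: the x-axis gridline crossings are at x ∈ {-1, 0, 1}; every point of the y-axis in the box is on the curve.
(c) Putting this together gives p.

3*x^3 - 3*x^2*y + 2*x*y - 3*x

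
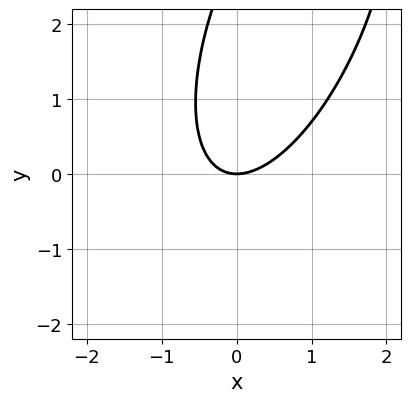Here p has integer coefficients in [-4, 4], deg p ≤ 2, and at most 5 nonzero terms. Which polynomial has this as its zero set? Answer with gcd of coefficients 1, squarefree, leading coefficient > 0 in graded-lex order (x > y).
First, deg p = 2. No degree-1 curve has this shape.
Next, observable constraints: it meets the x-axis at x = 0 (among the integer gridlines); one y-axis crossing is at y = 0.
Finally, together with the visible shape, these determine p as stated.

3*x^2 - 2*x*y + y^2 - 3*y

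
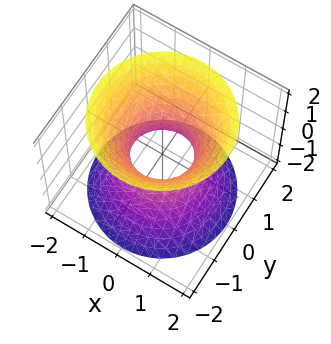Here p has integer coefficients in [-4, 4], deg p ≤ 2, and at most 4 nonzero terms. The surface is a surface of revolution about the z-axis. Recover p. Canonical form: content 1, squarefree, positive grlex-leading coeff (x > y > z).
3*x^2 + 3*y^2 - 2*z^2 - 2

First, the degree is 2 — the shape is more complex than any degree-1 surface.
Next, symmetry: the surface is invariant under rotation about z: p = q(x² + y², z).
Then, from the visible intercepts: a circular section at z = 2 has radius between 1 and 2; the surface avoids every integer z-axis point in the box.
Finally, these observations pin down the coefficients.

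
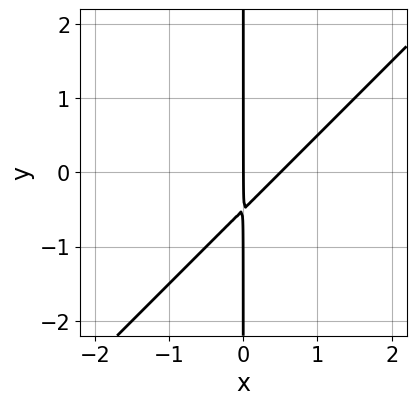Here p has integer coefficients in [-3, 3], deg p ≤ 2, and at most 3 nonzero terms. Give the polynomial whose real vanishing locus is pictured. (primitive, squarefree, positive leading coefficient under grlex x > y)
2*x^2 - 2*x*y - x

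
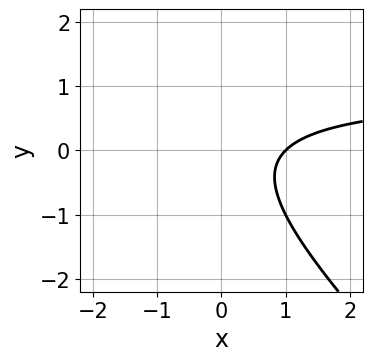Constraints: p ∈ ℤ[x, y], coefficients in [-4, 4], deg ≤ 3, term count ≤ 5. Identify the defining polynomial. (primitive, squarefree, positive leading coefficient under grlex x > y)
Degree: the shape is more complex than any degree-1 curve, so deg p = 2.
From the axis intercepts and sections: one x-axis crossing is at x = 1; it misses every integer gridline on the y-axis.
Assembling these constraints gives the stated polynomial.

x*y + y^2 - x + 1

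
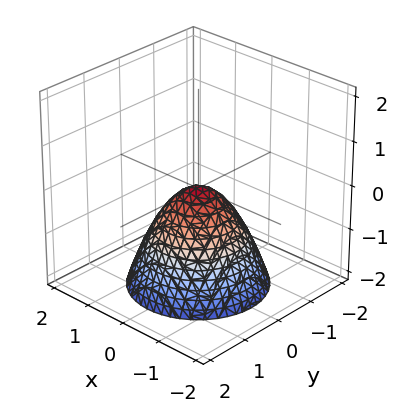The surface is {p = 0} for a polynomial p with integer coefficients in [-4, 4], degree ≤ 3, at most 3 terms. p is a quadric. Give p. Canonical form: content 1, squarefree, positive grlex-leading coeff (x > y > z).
x^2 + y^2 + z

Degree: a single bowl opening along one axis; a quadric, so deg p = 2.
Symmetry: every cross-section ⟂ z is a circle, so x, y appear only via x² + y².
Against the integer gridlines: a circular section at z = -1 has radius exactly 1; one x-axis crossing is at x = 0; it crosses the z-axis at the gridline z = 0; it meets the y-axis at y = 0 (among the integer gridlines).
Assembling these constraints gives the stated polynomial.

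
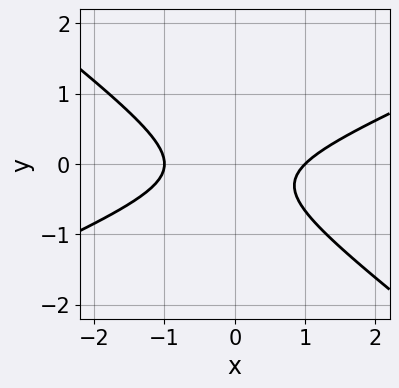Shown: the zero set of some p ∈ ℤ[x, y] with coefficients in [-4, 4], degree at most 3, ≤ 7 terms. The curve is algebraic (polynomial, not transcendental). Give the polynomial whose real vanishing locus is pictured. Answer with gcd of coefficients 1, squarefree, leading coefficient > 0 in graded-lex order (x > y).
x^2 - x*y - 3*y^2 - y - 1

(a) The degree is 2 — a generic line meets the curve in up to 2 points.
(b) Observable constraints: the curve avoids every integer y-axis point in the box; the x-axis gridline crossings are at x ∈ {-1, 1}.
(c) Together with the visible shape, these determine p as stated.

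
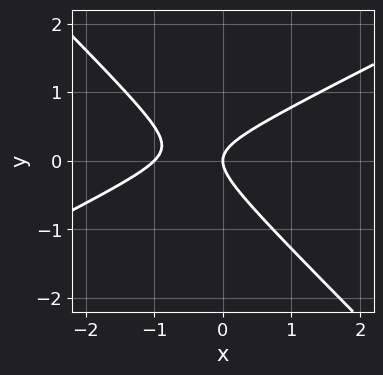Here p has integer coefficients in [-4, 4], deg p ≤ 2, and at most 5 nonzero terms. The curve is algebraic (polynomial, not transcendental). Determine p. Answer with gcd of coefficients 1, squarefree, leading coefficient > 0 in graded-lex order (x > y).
First, deg p = 2. A generic line meets the curve in up to 2 points.
Next, observable constraints: the x-axis gridline crossings are at x ∈ {-1, 0}; one y-axis crossing is at y = 0.
Finally, the integer polynomial consistent with all of this is the stated p.

x^2 - x*y - 2*y^2 + x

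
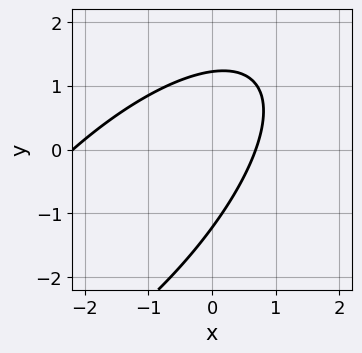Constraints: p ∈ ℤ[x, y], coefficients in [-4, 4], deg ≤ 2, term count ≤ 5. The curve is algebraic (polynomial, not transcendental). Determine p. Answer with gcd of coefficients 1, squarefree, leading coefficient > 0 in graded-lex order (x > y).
2*x^2 - 3*x*y + 2*y^2 + 3*x - 3

First, degree: no degree-1 curve has this shape, so deg p = 2.
Finally, solving for integer coefficients yields p as stated.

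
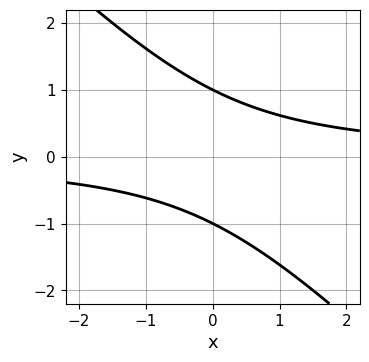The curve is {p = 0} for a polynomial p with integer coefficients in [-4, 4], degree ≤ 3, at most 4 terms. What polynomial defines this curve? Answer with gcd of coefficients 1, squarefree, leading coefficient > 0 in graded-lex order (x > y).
1. The degree is 2 — no degree-1 curve has this shape.
2. Reading off the gridlines: it misses every integer gridline on the x-axis; among the integer gridlines, it crosses the y-axis at y ∈ {-1, 1}.
3. Putting this together gives p.

x*y + y^2 - 1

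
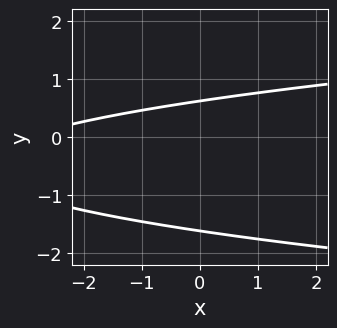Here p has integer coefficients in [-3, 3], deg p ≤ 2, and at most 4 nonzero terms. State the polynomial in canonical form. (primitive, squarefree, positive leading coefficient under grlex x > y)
The degree is 2 — the shape is more complex than any degree-1 curve.
Reading off the gridlines: the curve avoids every integer x-axis point in the box.
These observations pin down the coefficients.

3*y^2 - x + 3*y - 3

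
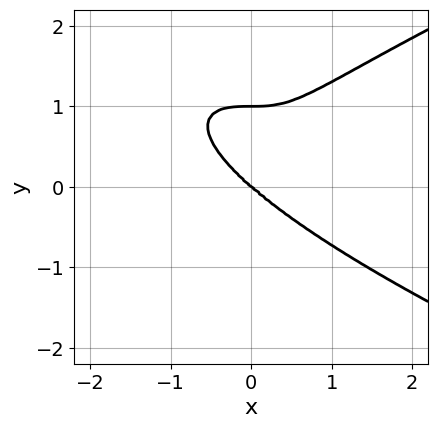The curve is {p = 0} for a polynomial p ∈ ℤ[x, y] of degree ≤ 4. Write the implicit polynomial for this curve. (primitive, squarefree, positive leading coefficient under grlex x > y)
3*y^4 - 2*x^3 - 3*y^3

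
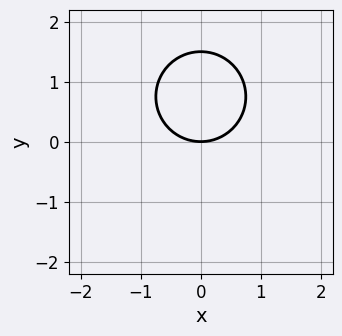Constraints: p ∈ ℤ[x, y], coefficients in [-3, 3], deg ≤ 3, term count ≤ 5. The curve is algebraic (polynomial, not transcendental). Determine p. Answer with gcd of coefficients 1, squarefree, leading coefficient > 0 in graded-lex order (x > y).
2*x^2 + 2*y^2 - 3*y

First, degree: a generic line meets the curve in up to 2 points, so deg p = 2.
Then, symmetries: mirror symmetry x ↦ −x ⇒ only even powers of x.
Then, from the axis intercepts and sections: it meets the y-axis at y = 0 (among the integer gridlines); it crosses the x-axis at the gridline x = 0.
Finally, the integer polynomial consistent with all of this is the stated p.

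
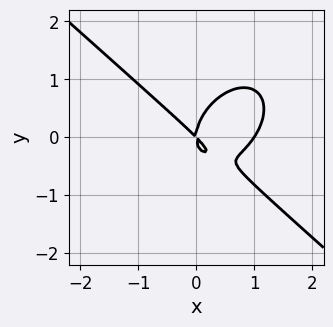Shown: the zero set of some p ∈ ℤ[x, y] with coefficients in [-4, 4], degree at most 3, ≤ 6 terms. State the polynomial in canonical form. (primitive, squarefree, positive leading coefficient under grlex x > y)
3*x^3 + x^2*y + 3*y^3 - 3*x^2 - 3*x*y

(a) The degree is 3 — the shape is more complex than any degree-2 curve.
(b) Reading off the gridlines: the x-axis gridline crossings are at x ∈ {0, 1}; one y-axis crossing is at y = 0.
(c) Assembling these constraints gives the stated polynomial.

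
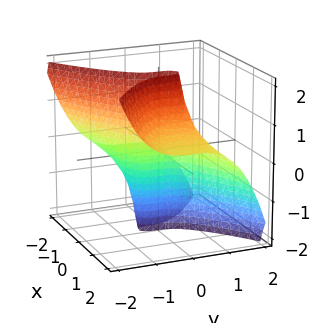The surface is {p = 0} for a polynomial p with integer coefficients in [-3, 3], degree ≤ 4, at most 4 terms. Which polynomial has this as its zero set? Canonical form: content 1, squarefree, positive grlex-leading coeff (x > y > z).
The degree is 3 — no degree-2 surface has this shape.
From the axis intercepts and sections: it meets the y-axis at y = 0 (among the integer gridlines); the visible z-axis segment lies entirely on the surface; it meets the x-axis at x = 0 (among the integer gridlines).
These observations pin down the coefficients.

x^2*z + y^3 - x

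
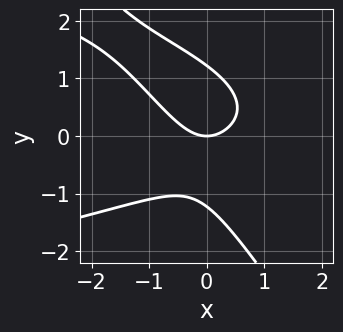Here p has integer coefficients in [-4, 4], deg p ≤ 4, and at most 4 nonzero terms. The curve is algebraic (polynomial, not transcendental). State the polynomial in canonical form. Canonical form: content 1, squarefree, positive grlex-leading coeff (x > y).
3*x*y^2 + 2*y^3 + 3*x^2 - 3*y

Degree: the shape is more complex than any degree-2 curve, so deg p = 3.
From the visible intercepts: it meets the y-axis at y = 0 (among the integer gridlines); it meets the x-axis at x = 0 (among the integer gridlines).
Solving for integer coefficients yields p as stated.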